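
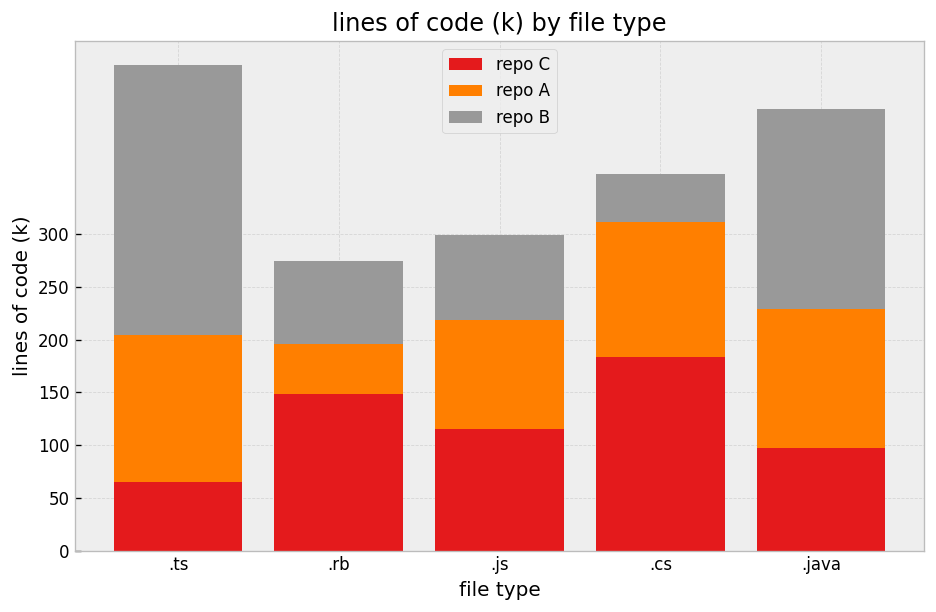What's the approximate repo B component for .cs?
≈ 50

repo B top ≈ 350, bottom ≈ 300; segment ≈ 50.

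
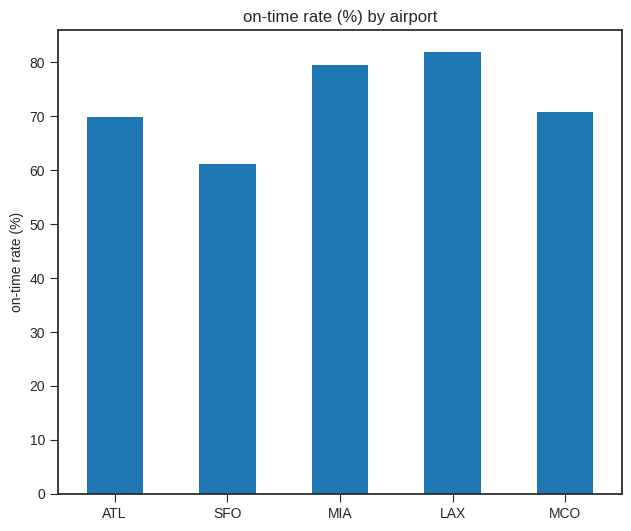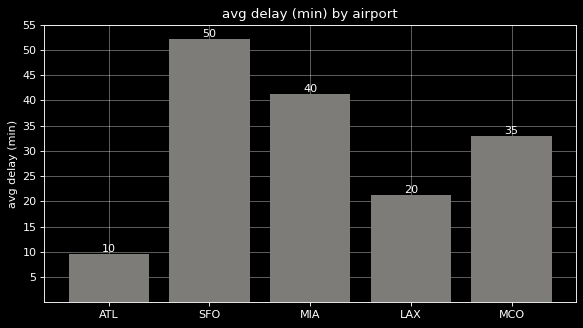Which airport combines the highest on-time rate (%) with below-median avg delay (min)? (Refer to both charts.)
Chart 2 median avg delay (min) ≈ 35; below-median airports: ATL, LAX. Among those, LAX has the highest on-time rate (%) (≈ 80).

LAX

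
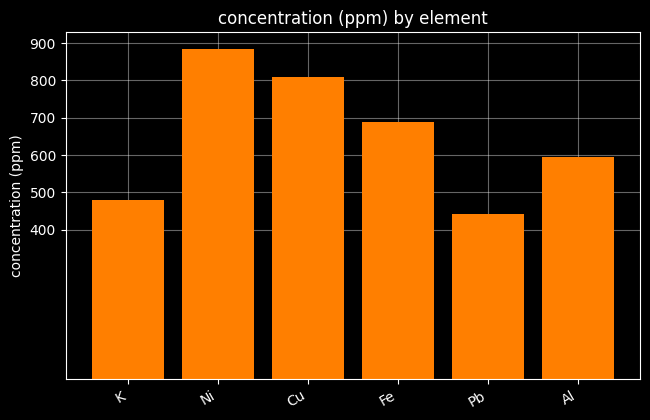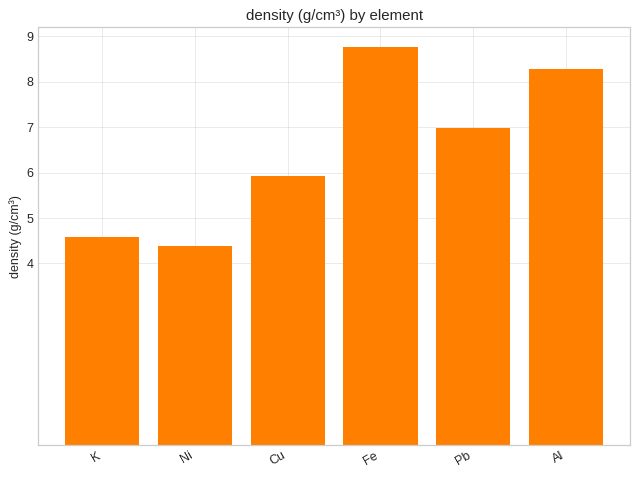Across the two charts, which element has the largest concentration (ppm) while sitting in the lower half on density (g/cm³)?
Chart 2 median density (g/cm³) ≈ 6; below-median elements: K, Ni, Cu. Among those, Ni has the highest concentration (ppm) (≈ 900).

Ni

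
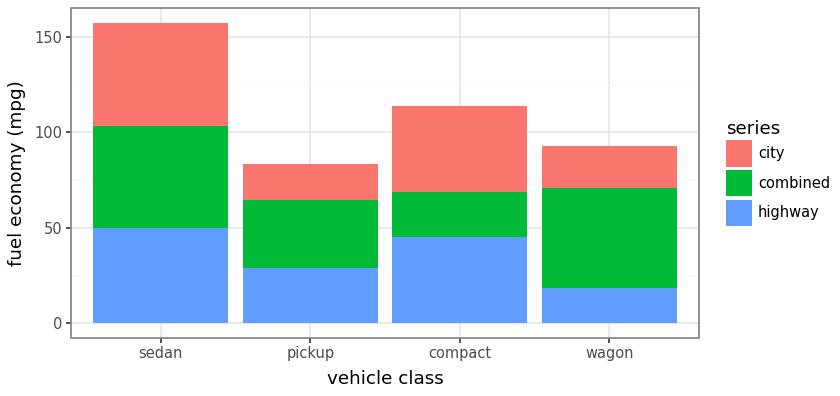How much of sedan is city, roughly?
city top ≈ 160, bottom ≈ 100; segment ≈ 60.

≈ 60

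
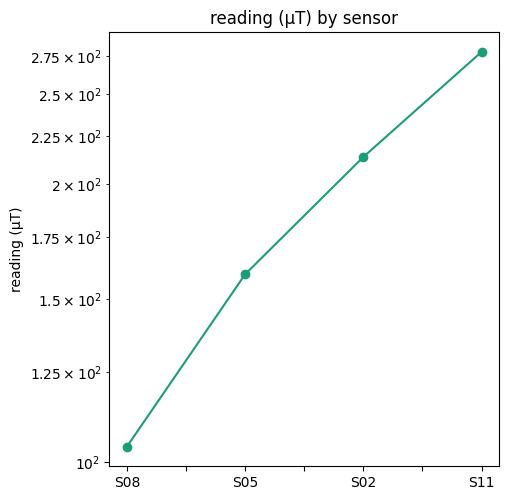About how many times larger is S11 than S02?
≈ 1.27×

S11 ≈ 280, S02 ≈ 220; 280/220 ≈ 1.27.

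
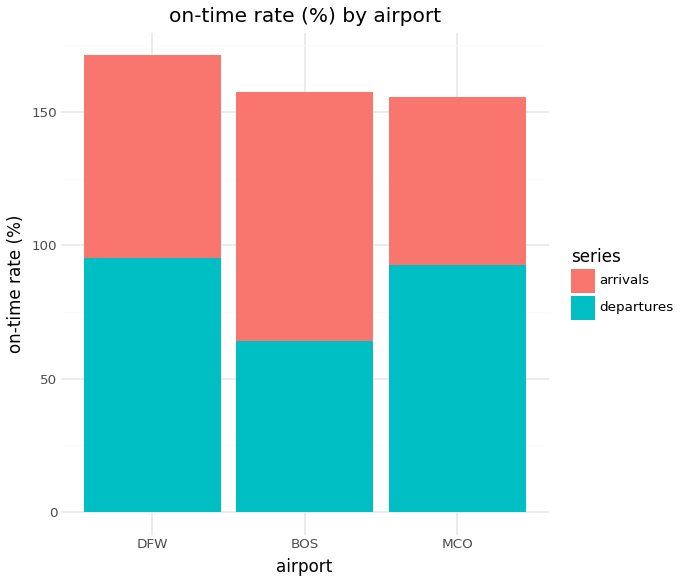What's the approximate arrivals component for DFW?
≈ 80

arrivals top ≈ 180, bottom ≈ 100; segment ≈ 80.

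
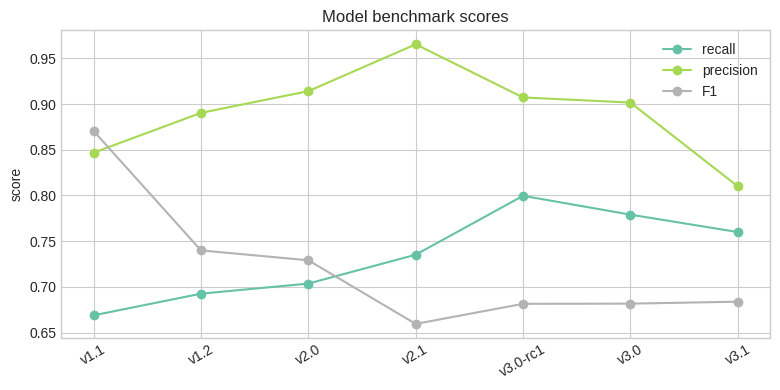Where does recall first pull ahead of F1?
v2.1

v2.0: recall ≈ 0.70 vs F1 ≈ 0.75 (not yet); v2.1: recall ≈ 0.75 vs F1 ≈ 0.65 (first crossover).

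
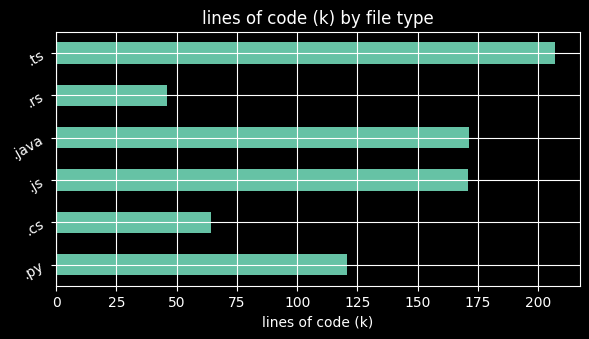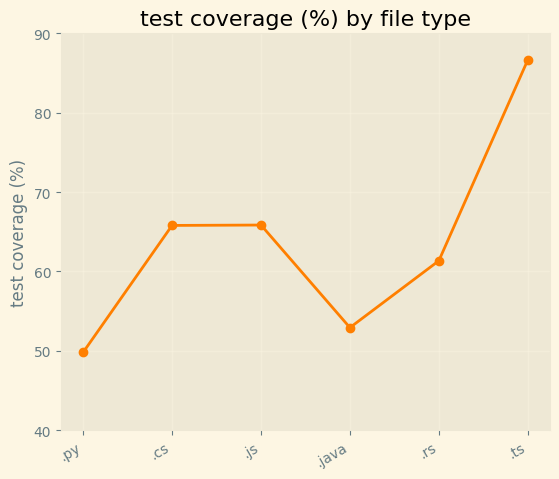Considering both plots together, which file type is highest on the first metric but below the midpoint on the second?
Chart 2 median test coverage (%) ≈ 60; below-median file types: .py, .java, .rs. Among those, .java has the highest lines of code (k) (≈ 180).

.java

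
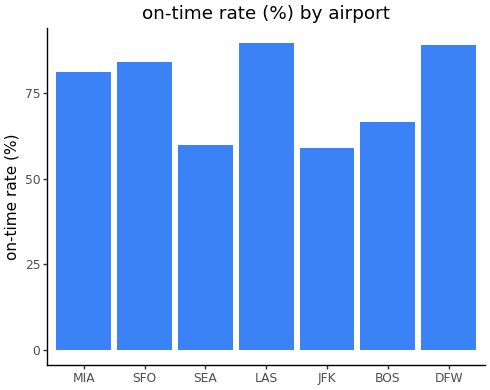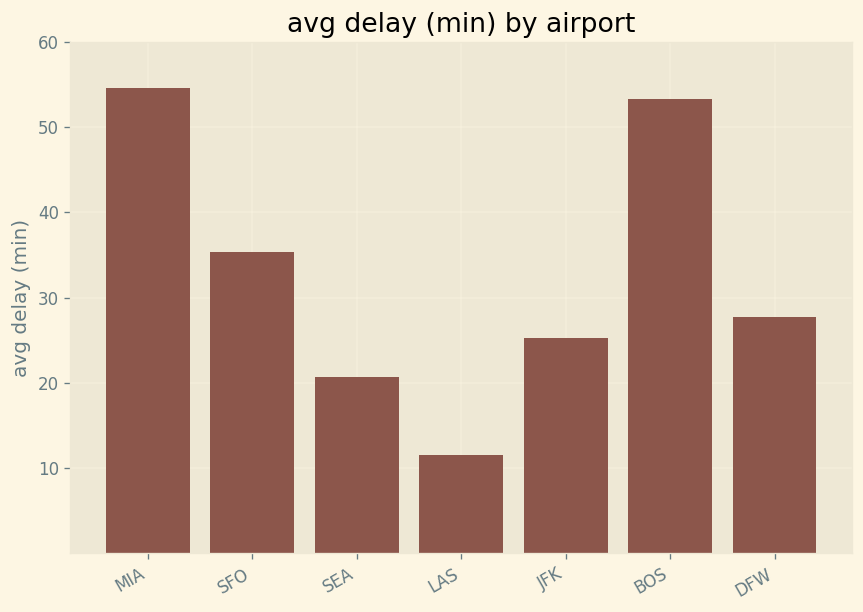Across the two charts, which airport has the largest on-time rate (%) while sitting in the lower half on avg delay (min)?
LAS

Chart 2 median avg delay (min) ≈ 30; below-median airports: SEA, LAS, JFK. Among those, LAS has the highest on-time rate (%) (≈ 90).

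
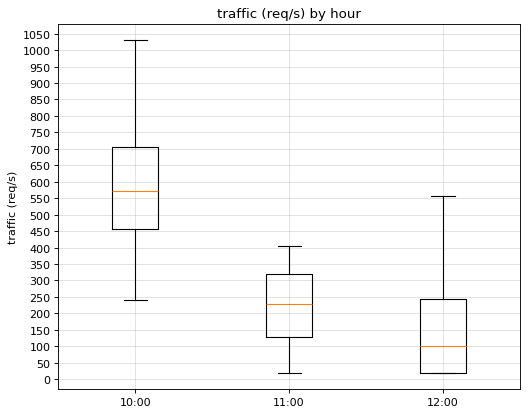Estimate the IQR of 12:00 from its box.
Q3 ≈ 250, Q1 ≈ 0; IQR ≈ 250.

≈ 250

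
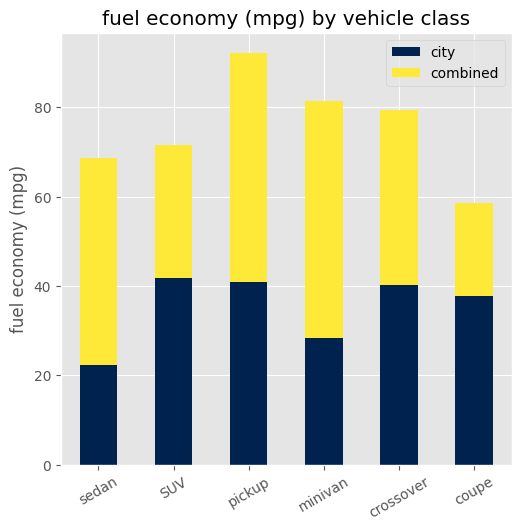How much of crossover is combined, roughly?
combined top ≈ 80, bottom ≈ 40; segment ≈ 40.

≈ 40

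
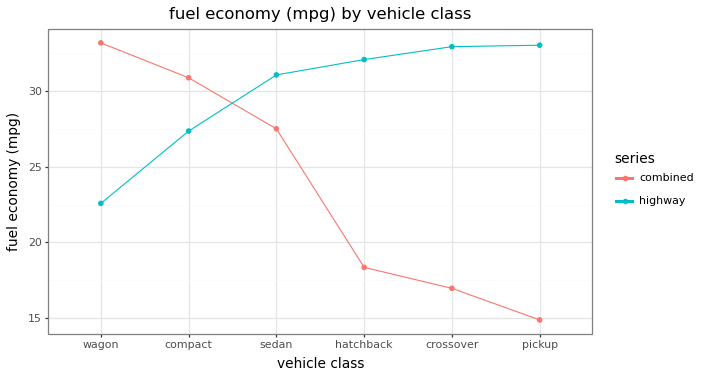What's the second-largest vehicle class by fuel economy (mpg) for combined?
Top 3 for combined: wagon ≈ 34, compact ≈ 30, sedan ≈ 28.

compact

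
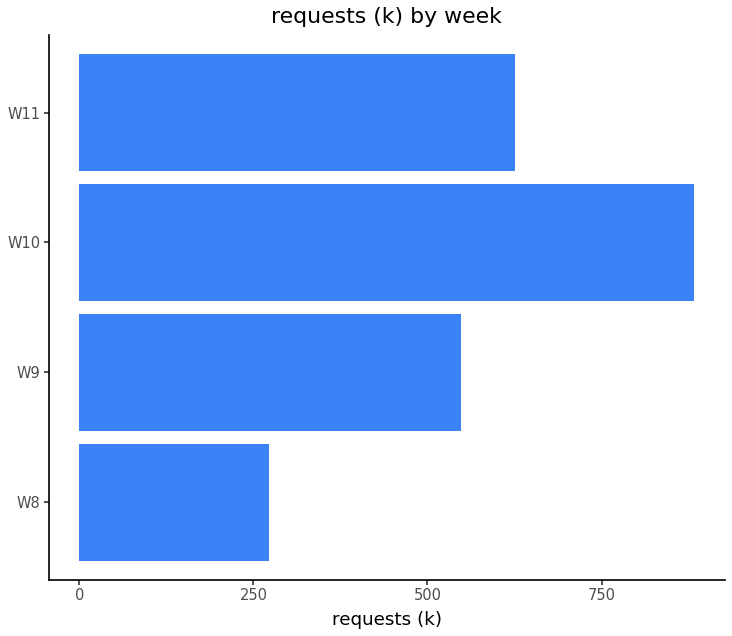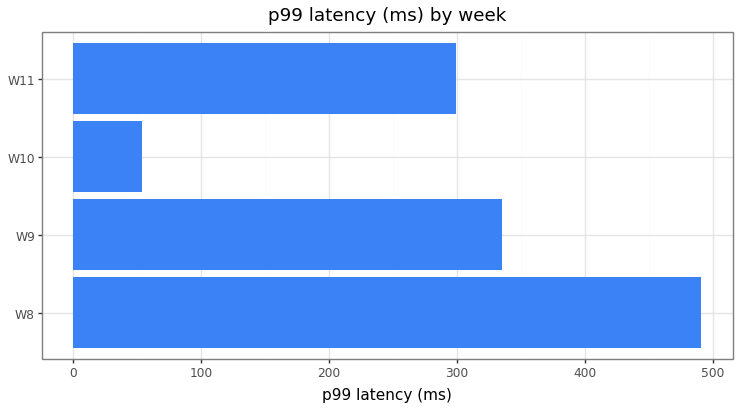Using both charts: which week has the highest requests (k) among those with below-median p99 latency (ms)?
Chart 2 median p99 latency (ms) ≈ 300; below-median weeks: W10, W11. Among those, W10 has the highest requests (k) (≈ 900).

W10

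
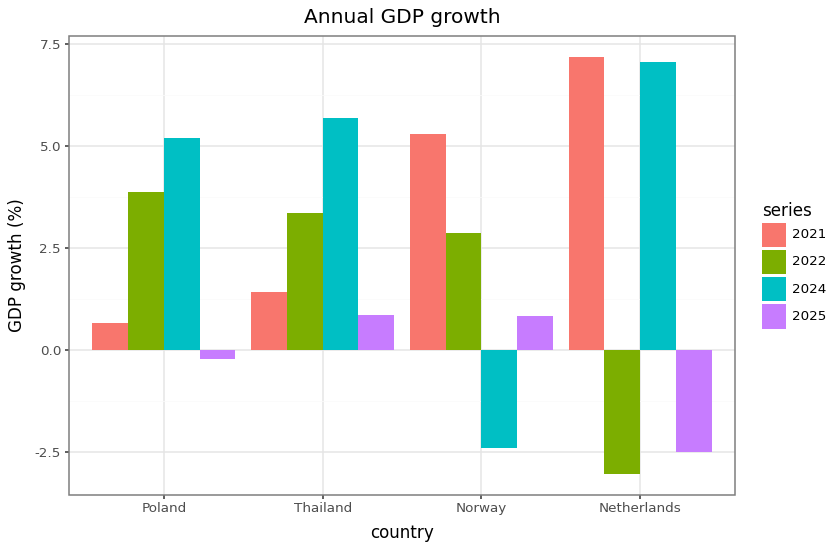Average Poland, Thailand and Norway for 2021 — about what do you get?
(1 + 1 + 5) / 3 ≈ 2.

≈ 2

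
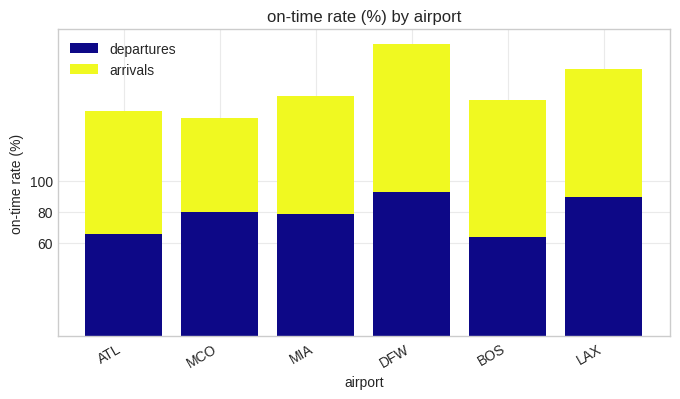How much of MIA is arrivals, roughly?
arrivals top ≈ 160, bottom ≈ 80; segment ≈ 80.

≈ 80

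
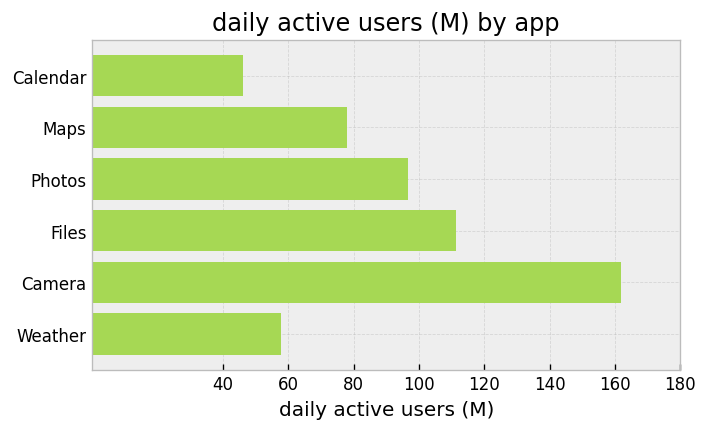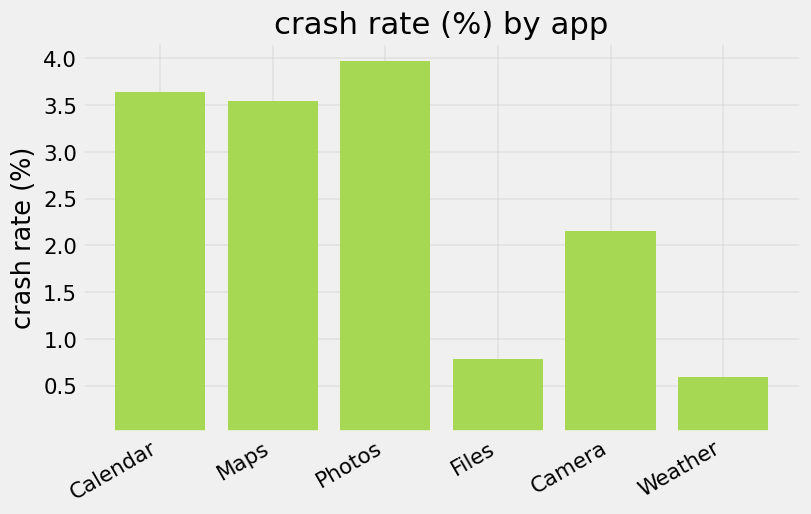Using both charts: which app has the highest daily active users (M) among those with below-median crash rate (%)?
Chart 2 median crash rate (%) ≈ 3; below-median apps: Files, Camera, Weather. Among those, Camera has the highest daily active users (M) (≈ 160).

Camera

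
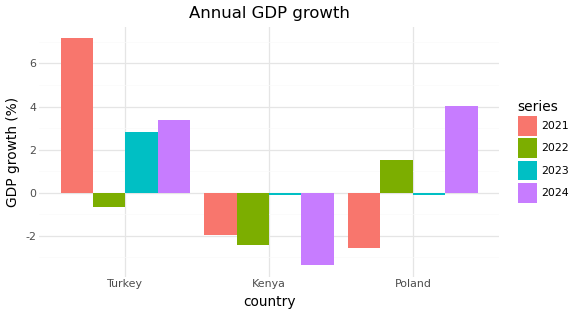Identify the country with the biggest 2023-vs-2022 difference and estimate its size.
Turkey: 2023 ≈ 3, 2022 ≈ -1 → gap ≈ 4. Next-largest (Kenya) is only ≈ 2.

Turkey, ≈ 4 %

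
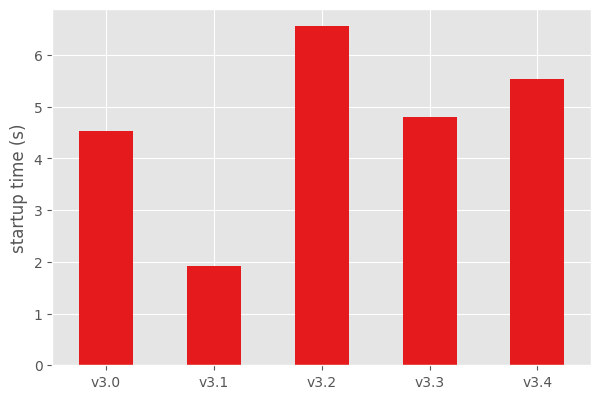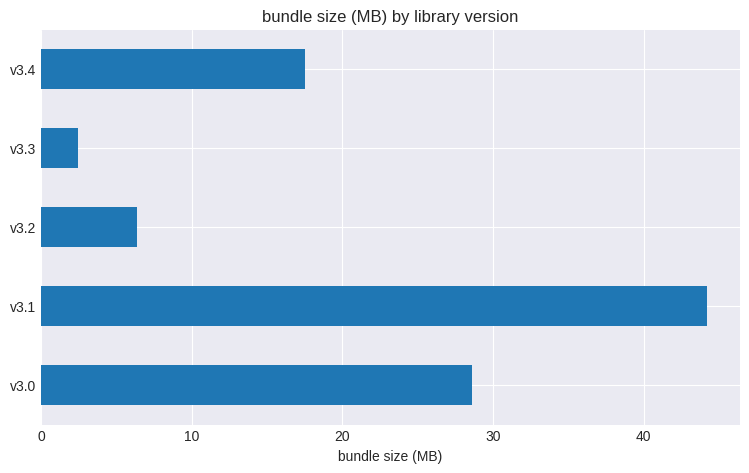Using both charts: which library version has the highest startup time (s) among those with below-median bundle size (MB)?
v3.2

Chart 2 median bundle size (MB) ≈ 20; below-median library versions: v3.2, v3.3. Among those, v3.2 has the highest startup time (s) (≈ 7).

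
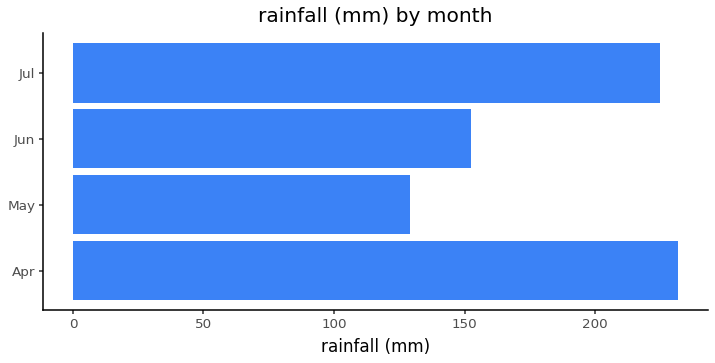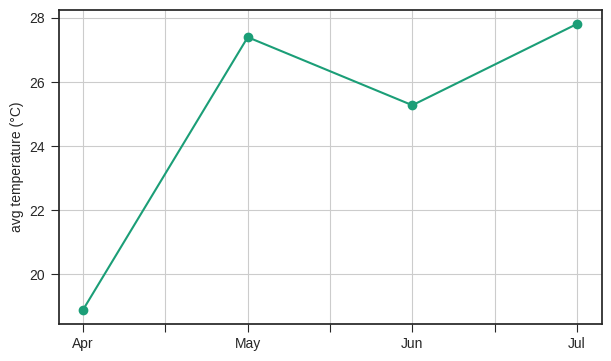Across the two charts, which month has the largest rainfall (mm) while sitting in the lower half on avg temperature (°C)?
Apr

Chart 2 median avg temperature (°C) ≈ 25; below-median months: Apr, Jun. Among those, Apr has the highest rainfall (mm) (≈ 225).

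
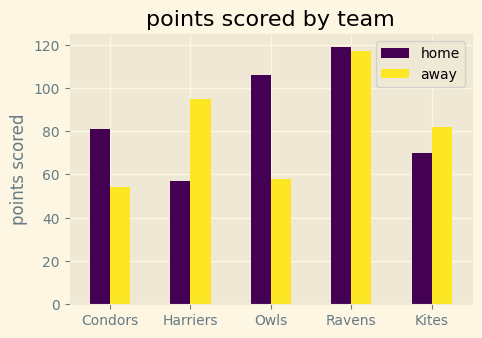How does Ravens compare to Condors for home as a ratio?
Ravens ≈ 120, Condors ≈ 80; 120/80 ≈ 1.5.

≈ 1.5×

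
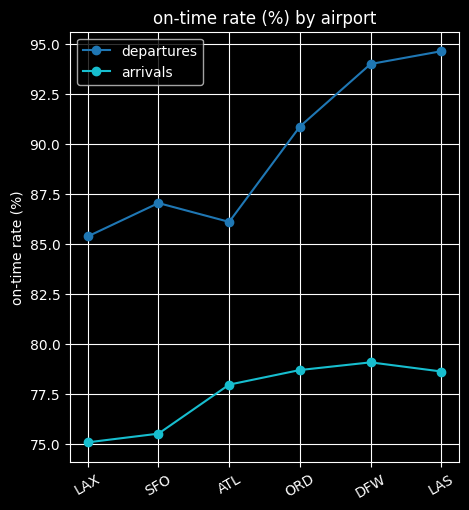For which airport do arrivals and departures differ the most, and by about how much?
LAS, ≈ 16 %

LAS: arrivals ≈ 78, departures ≈ 94 → gap ≈ 16. Next-largest (DFW) is only ≈ 14.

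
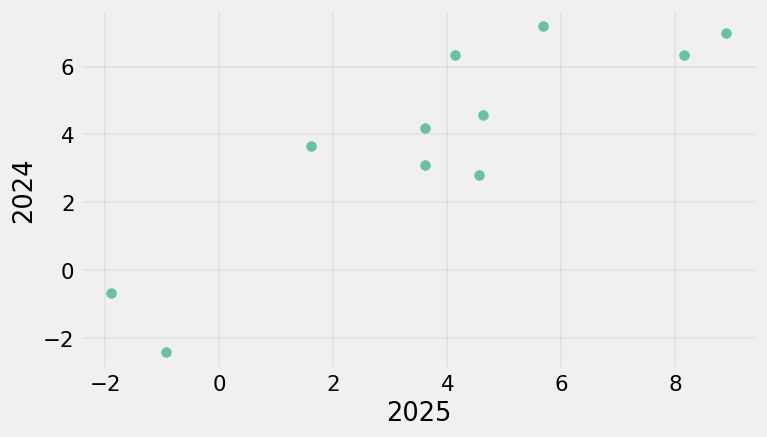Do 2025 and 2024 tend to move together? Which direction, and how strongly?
Points are positively correlated; strong (|r| ≈ 0.9).

positive, strong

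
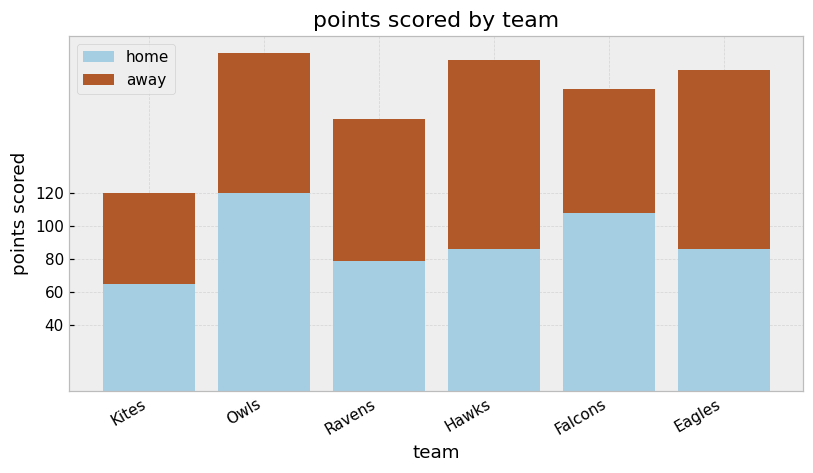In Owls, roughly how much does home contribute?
home top ≈ 120, bottom ≈ 0; segment ≈ 120.

≈ 120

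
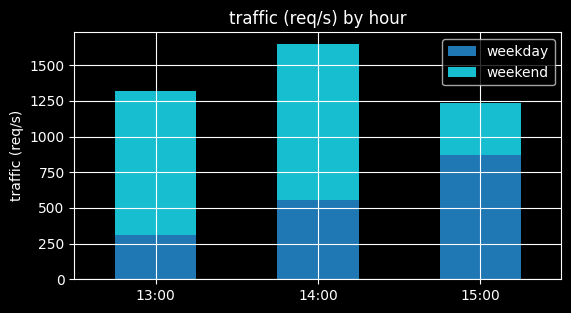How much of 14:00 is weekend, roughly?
≈ 1000

weekend top ≈ 1600, bottom ≈ 600; segment ≈ 1000.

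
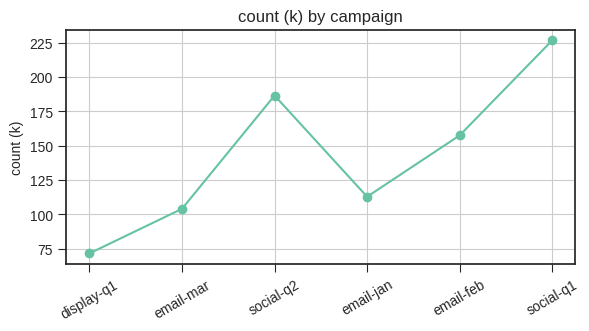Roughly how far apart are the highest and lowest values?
≈ 140

Max social-q1 ≈ 220, min display-q1 ≈ 80; range ≈ 140.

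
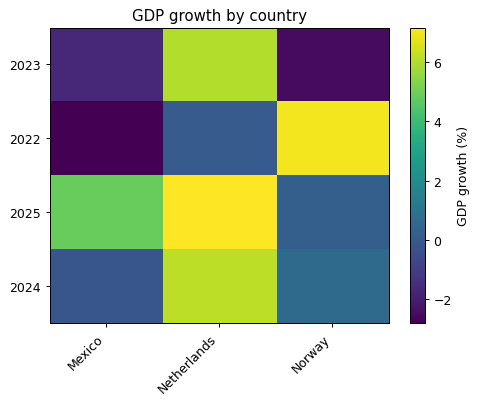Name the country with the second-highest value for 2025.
Mexico

Top 3 for 2025: Netherlands ≈ 7, Mexico ≈ 5, Norway ≈ 0.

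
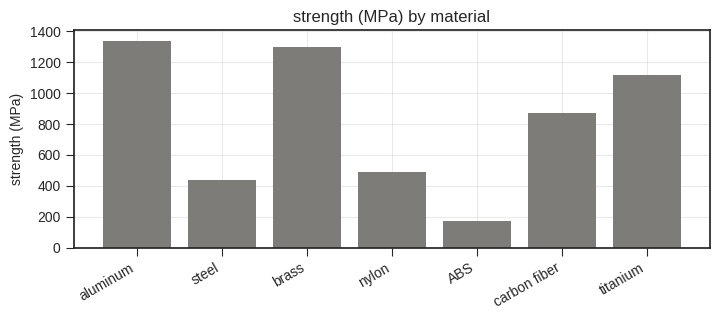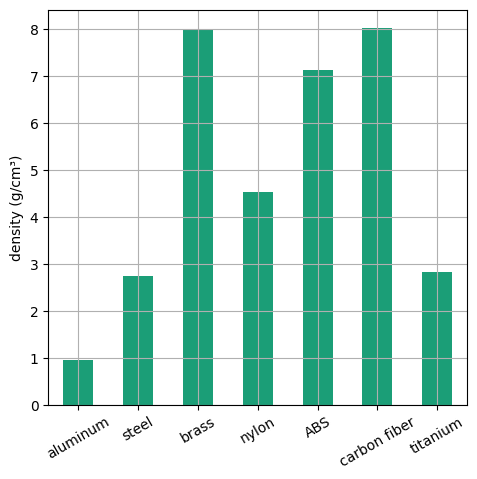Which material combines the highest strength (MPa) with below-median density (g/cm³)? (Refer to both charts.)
aluminum

Chart 2 median density (g/cm³) ≈ 5; below-median materials: aluminum, steel, titanium. Among those, aluminum has the highest strength (MPa) (≈ 1400).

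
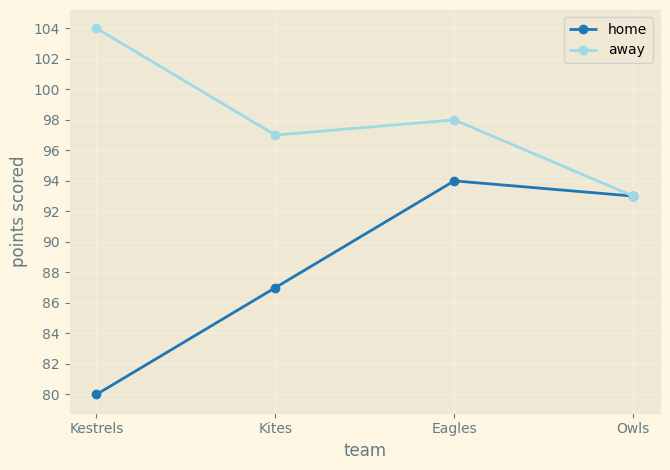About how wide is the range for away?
Max Kestrels ≈ 104, min Owls ≈ 92; range ≈ 12.

≈ 12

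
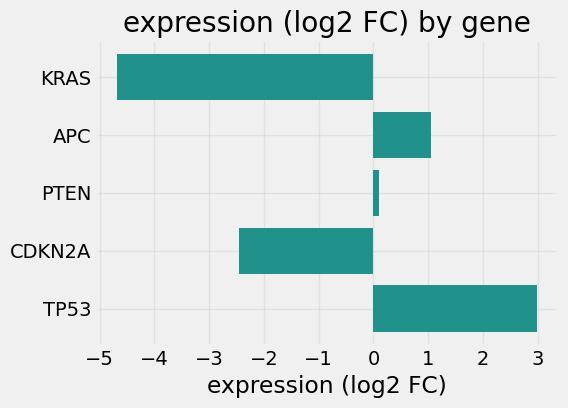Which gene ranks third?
Top 4: TP53 ≈ 3, APC ≈ 1, PTEN ≈ 0, CDKN2A ≈ -2.

PTEN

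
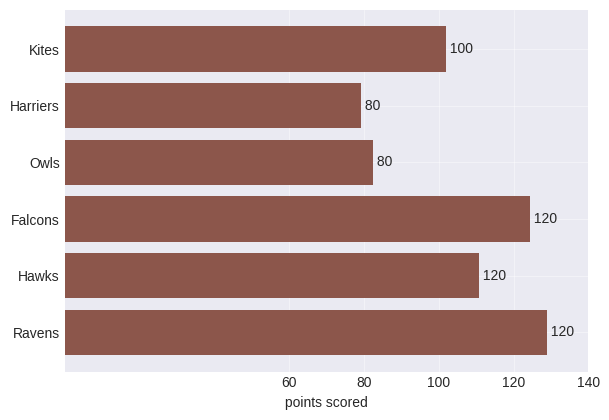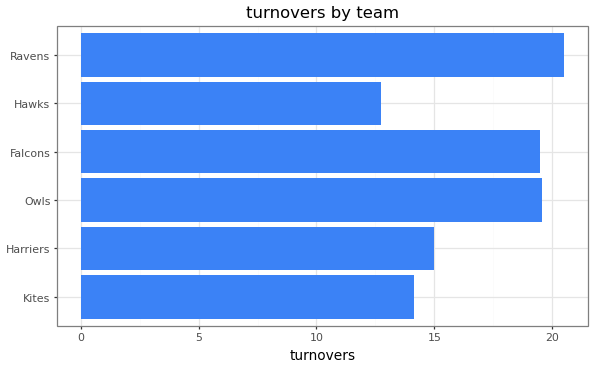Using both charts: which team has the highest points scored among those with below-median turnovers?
Hawks

Chart 2 median turnovers ≈ 18; below-median teams: Kites, Harriers, Hawks. Among those, Hawks has the highest points scored (≈ 120).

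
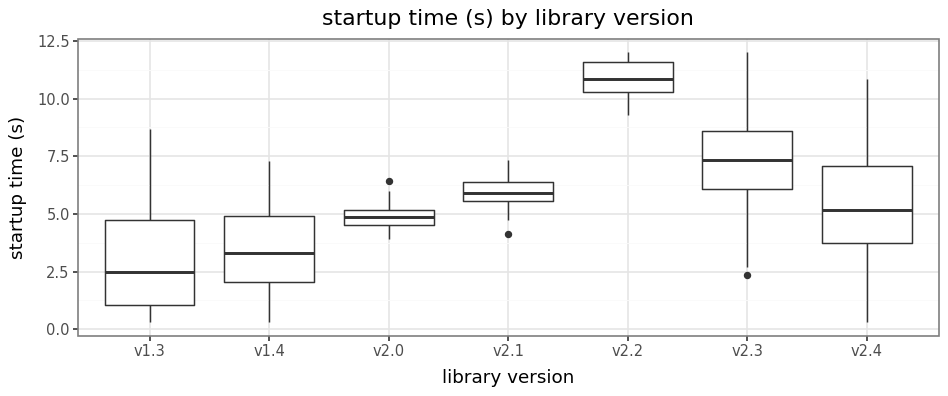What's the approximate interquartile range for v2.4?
Q3 ≈ 7, Q1 ≈ 4; IQR ≈ 3.

≈ 3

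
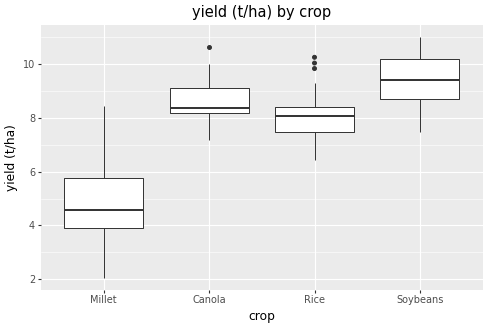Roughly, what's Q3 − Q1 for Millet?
≈ 2.0

Q3 ≈ 6.0, Q1 ≈ 4.0; IQR ≈ 2.0.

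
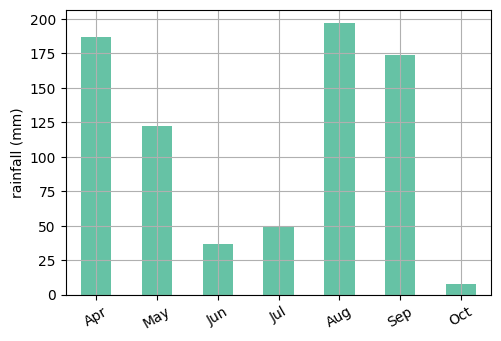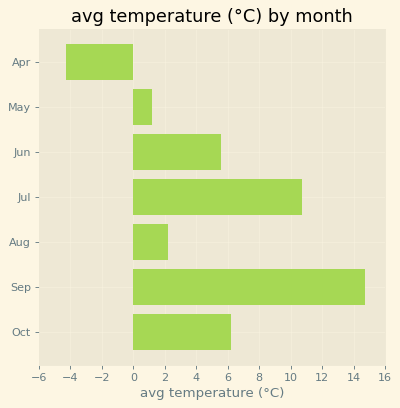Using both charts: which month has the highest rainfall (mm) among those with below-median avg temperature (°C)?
Chart 2 median avg temperature (°C) ≈ 6; below-median months: Apr, May, Aug. Among those, Aug has the highest rainfall (mm) (≈ 200).

Aug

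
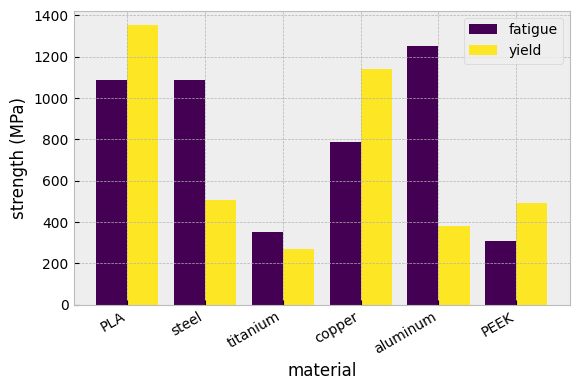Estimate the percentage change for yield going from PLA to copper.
≈ -14.3%

PLA ≈ 1400, copper ≈ 1200; (1200 − 1400) / 1400 ≈ -14.3%.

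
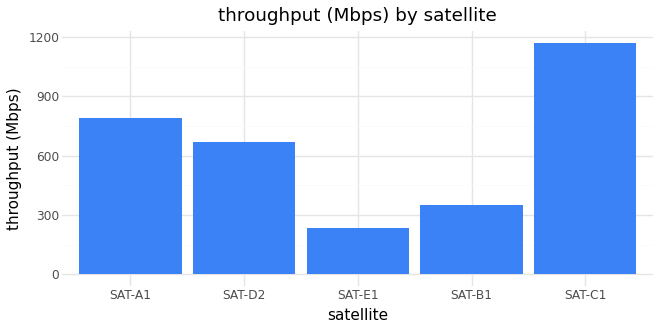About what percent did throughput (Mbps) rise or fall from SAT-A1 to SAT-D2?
≈ -12.5%

SAT-A1 ≈ 800, SAT-D2 ≈ 700; (700 − 800) / 800 ≈ -12.5%.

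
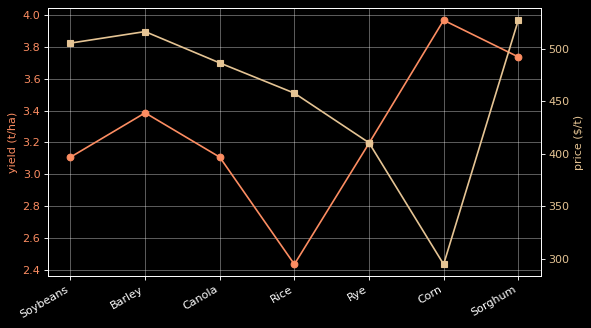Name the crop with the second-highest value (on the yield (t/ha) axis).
Top 3 (on the yield (t/ha) axis): Corn ≈ 4.0, Sorghum ≈ 3.8, Barley ≈ 3.4.

Sorghum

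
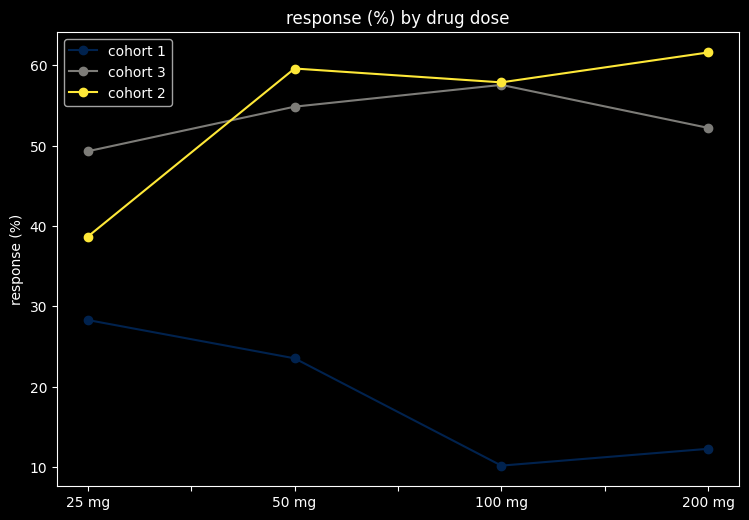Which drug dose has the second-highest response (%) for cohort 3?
Top 3 for cohort 3: 100 mg ≈ 60, 50 mg ≈ 55, 200 mg ≈ 50.

50 mg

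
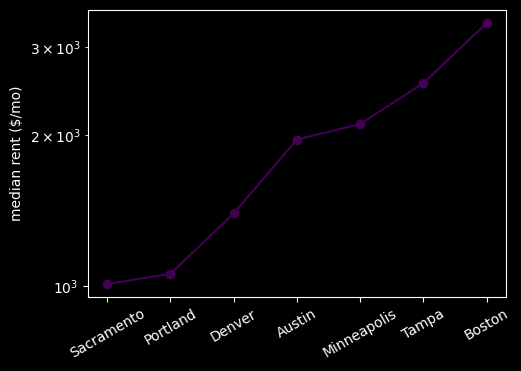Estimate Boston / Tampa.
≈ 1.31×

Boston ≈ 3400, Tampa ≈ 2600; 3400/2600 ≈ 1.31.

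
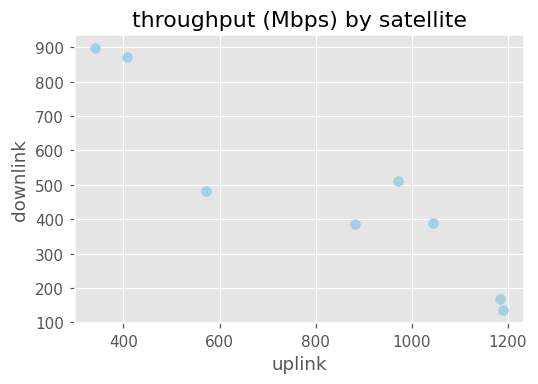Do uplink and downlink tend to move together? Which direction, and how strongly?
Points are negatively correlated; strong (|r| ≈ 0.9).

negative, strong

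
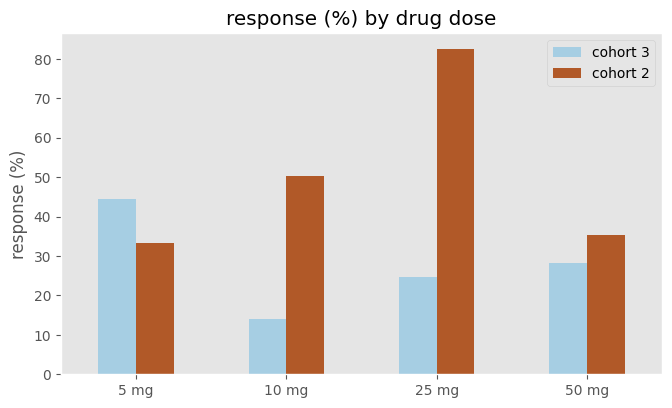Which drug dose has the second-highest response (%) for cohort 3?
Top 3 for cohort 3: 5 mg ≈ 40, 50 mg ≈ 30, 25 mg ≈ 20.

50 mg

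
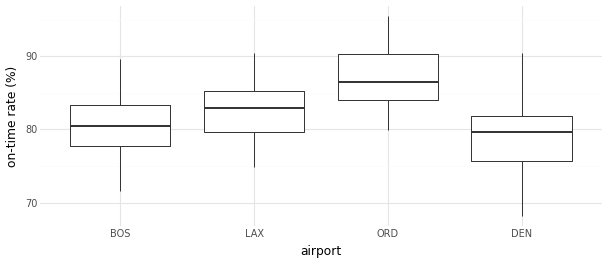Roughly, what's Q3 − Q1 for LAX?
Q3 ≈ 85, Q1 ≈ 80; IQR ≈ 5.

≈ 5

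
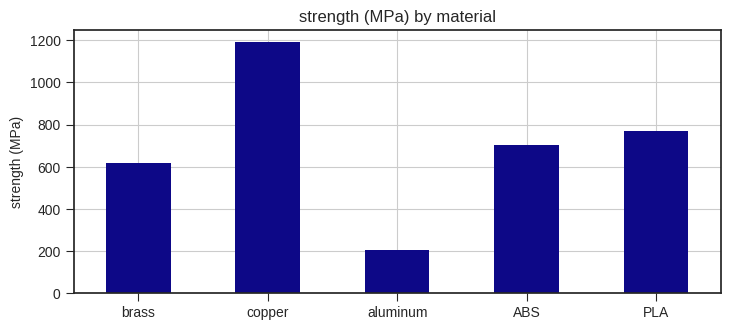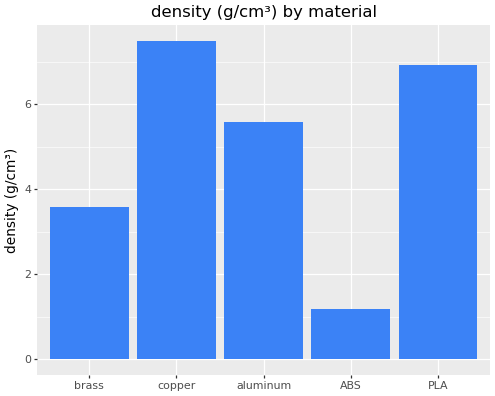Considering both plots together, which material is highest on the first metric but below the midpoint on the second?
Chart 2 median density (g/cm³) ≈ 6; below-median materials: brass, ABS. Among those, ABS has the highest strength (MPa) (≈ 800).

ABS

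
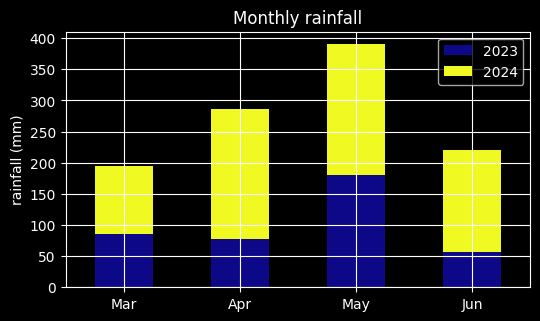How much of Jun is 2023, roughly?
≈ 50

2023 top ≈ 50, bottom ≈ 0; segment ≈ 50.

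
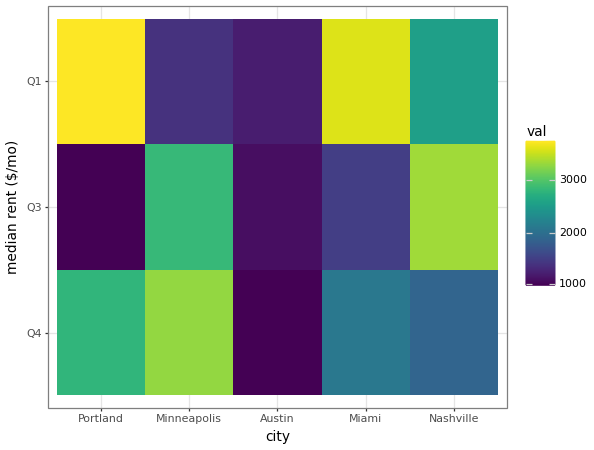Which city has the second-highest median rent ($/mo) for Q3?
Minneapolis

Top 3 for Q3: Nashville ≈ 3500, Minneapolis ≈ 3000, Miami ≈ 1500.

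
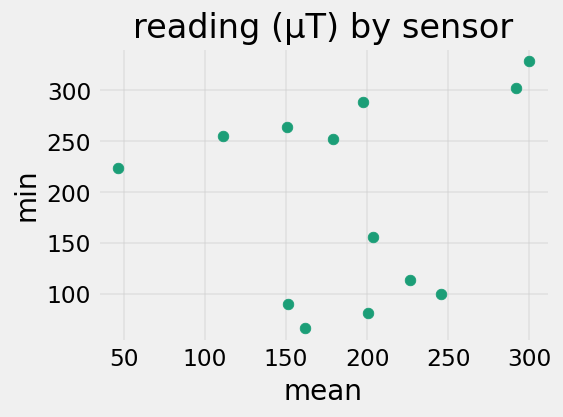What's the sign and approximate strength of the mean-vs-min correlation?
no clear correlation

Points are roughly uncorrelated; weak (|r| ≈ 0.1).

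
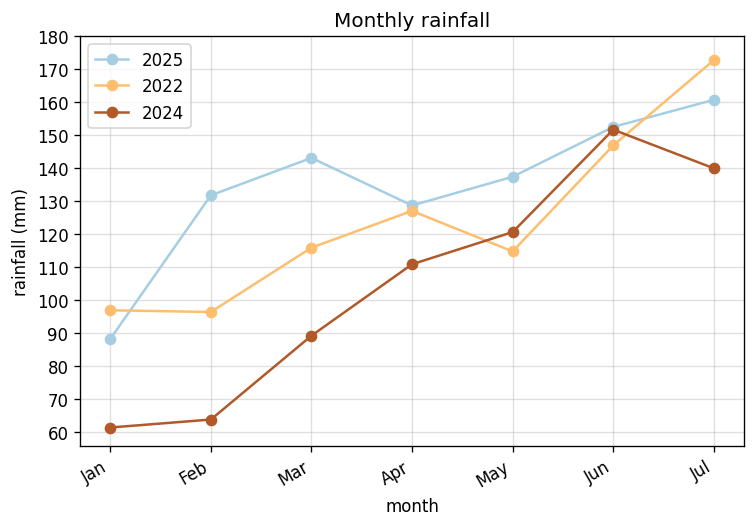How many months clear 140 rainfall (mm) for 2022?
Above 140: Jun, Jul.

2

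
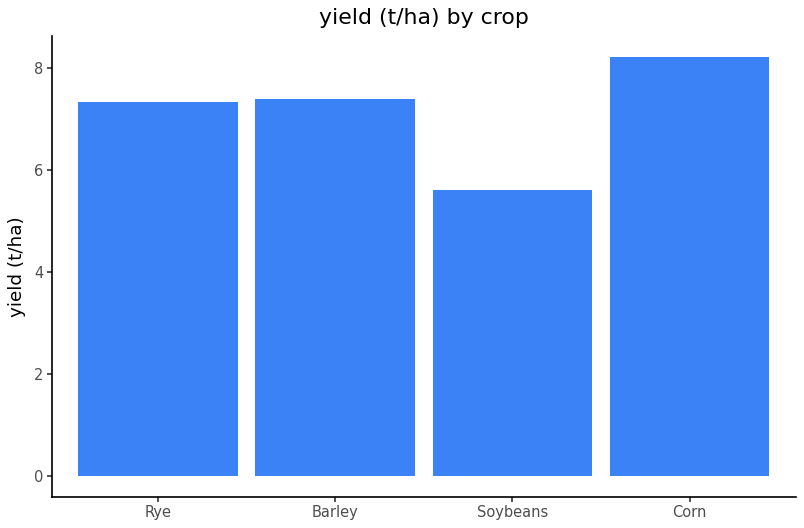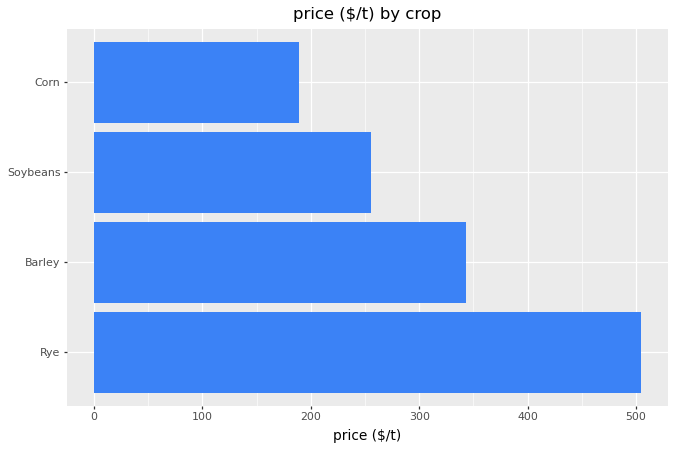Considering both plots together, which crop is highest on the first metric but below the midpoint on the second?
Corn

Chart 2 median price ($/t) ≈ 300; below-median crops: Soybeans, Corn. Among those, Corn has the highest yield (t/ha) (≈ 8).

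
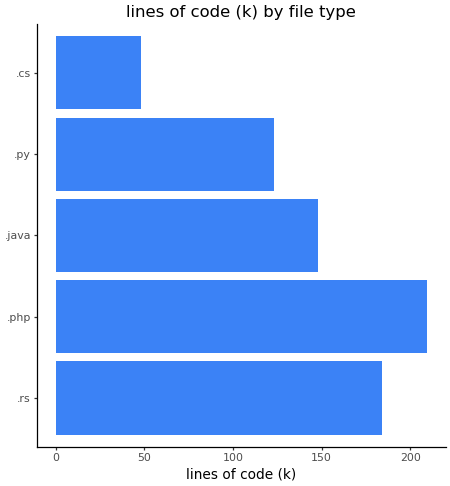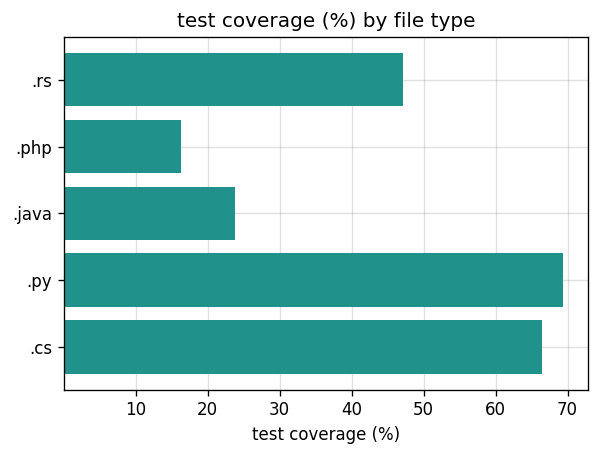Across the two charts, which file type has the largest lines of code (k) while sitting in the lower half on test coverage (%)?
.php

Chart 2 median test coverage (%) ≈ 50; below-median file types: .php, .java. Among those, .php has the highest lines of code (k) (≈ 200).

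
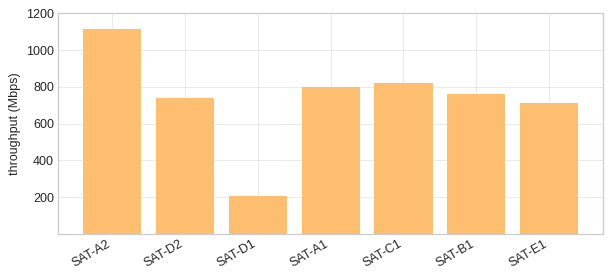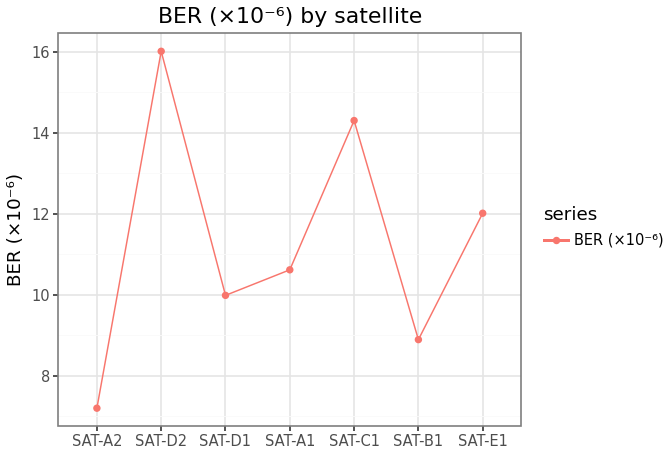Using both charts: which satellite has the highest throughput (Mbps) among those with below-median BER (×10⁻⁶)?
SAT-A2

Chart 2 median BER (×10⁻⁶) ≈ 10; below-median satellites: SAT-A2, SAT-D1, SAT-B1. Among those, SAT-A2 has the highest throughput (Mbps) (≈ 1200).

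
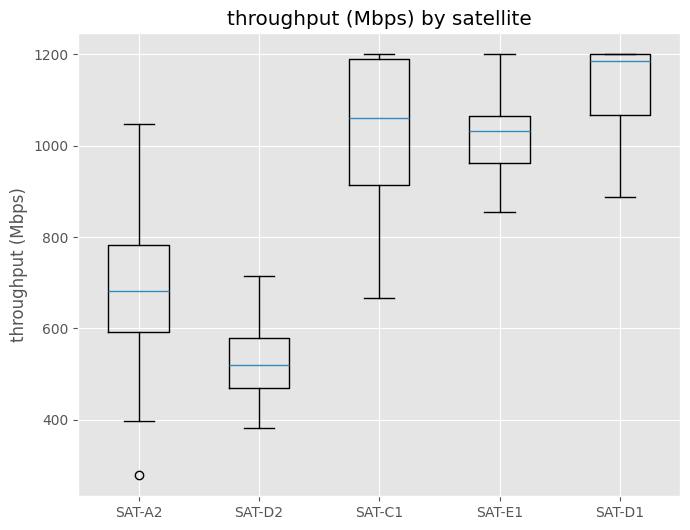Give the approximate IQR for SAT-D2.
≈ 100

Q3 ≈ 600, Q1 ≈ 500; IQR ≈ 100.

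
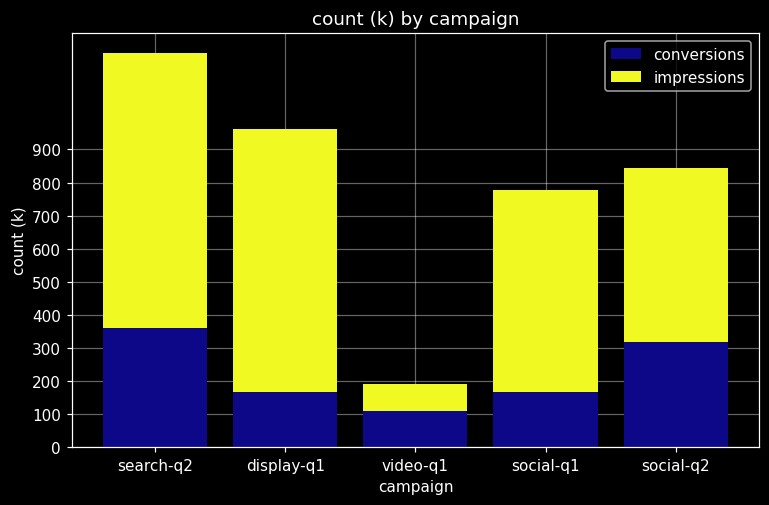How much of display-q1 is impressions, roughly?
≈ 800

impressions top ≈ 1000, bottom ≈ 200; segment ≈ 800.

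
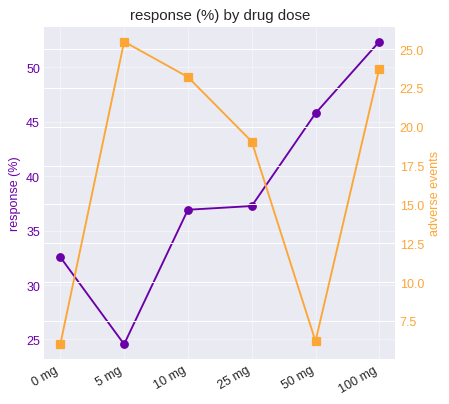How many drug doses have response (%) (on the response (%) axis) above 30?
Above 30: 0 mg, 10 mg, 25 mg, 50 mg, 100 mg.

5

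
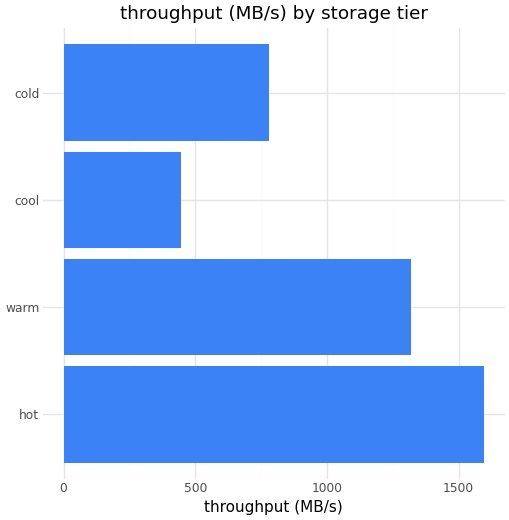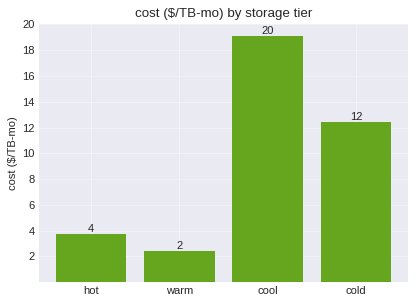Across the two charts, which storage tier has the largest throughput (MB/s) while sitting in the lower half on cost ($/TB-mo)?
Chart 2 median cost ($/TB-mo) ≈ 8; below-median storage tiers: hot, warm. Among those, hot has the highest throughput (MB/s) (≈ 1600).

hot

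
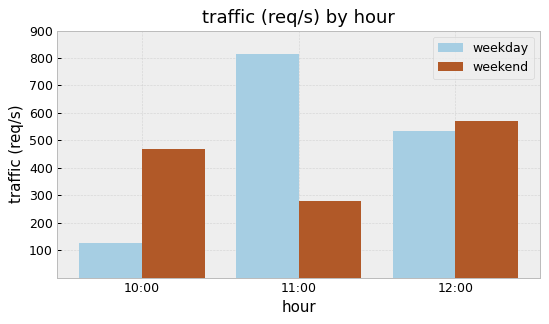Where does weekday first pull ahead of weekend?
11:00

10:00: weekday ≈ 100 vs weekend ≈ 500 (not yet); 11:00: weekday ≈ 800 vs weekend ≈ 300 (first crossover).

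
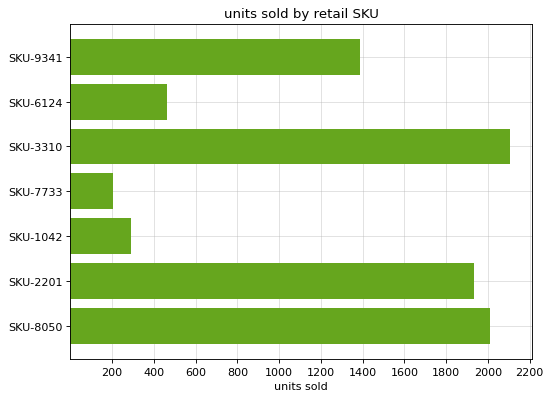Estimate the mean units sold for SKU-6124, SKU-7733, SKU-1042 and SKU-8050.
≈ 700

(400 + 200 + 200 + 2000) / 4 ≈ 700.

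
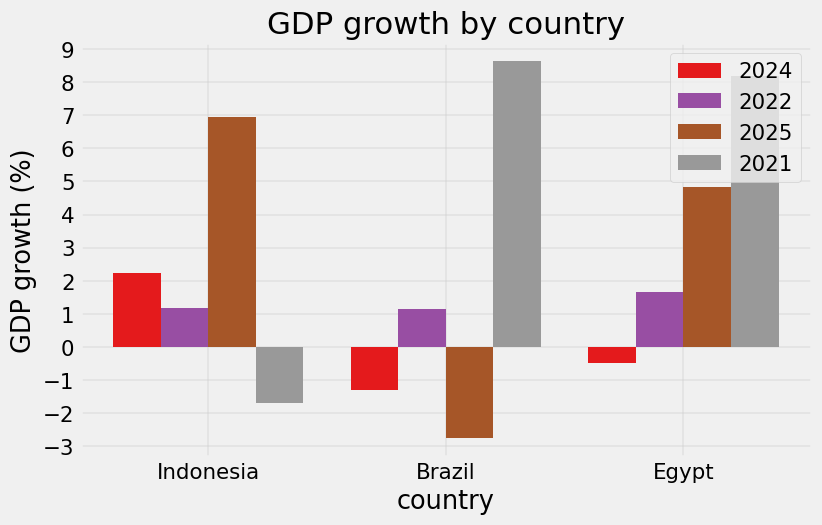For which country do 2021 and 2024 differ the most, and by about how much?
Brazil, ≈ 10 %

Brazil: 2021 ≈ 9, 2024 ≈ -1 → gap ≈ 10. Next-largest (Egypt) is only ≈ 8.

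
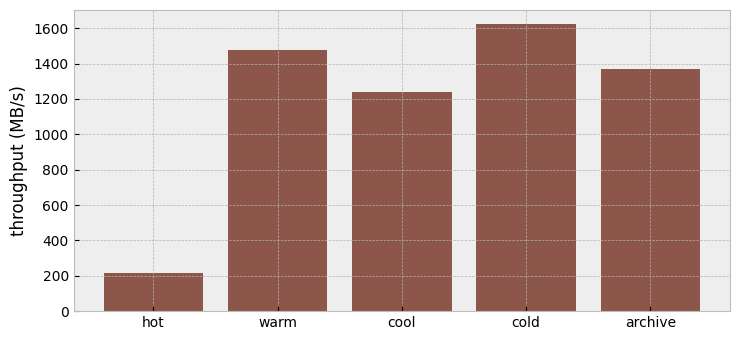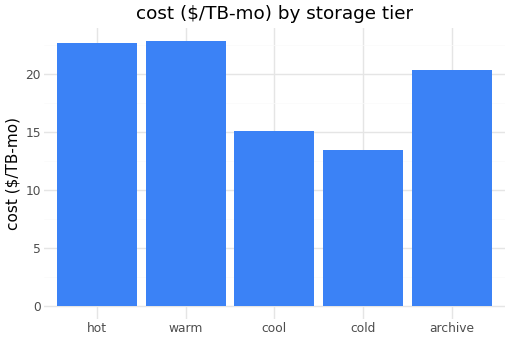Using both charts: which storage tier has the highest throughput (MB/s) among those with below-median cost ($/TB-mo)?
cold

Chart 2 median cost ($/TB-mo) ≈ 20; below-median storage tiers: cool, cold. Among those, cold has the highest throughput (MB/s) (≈ 1600).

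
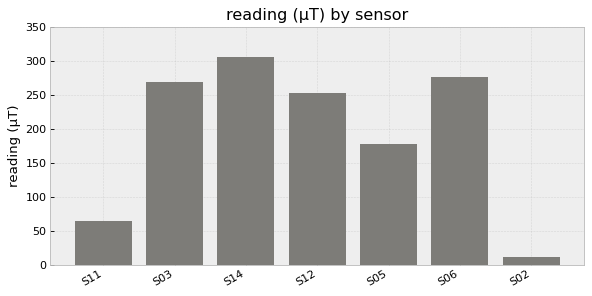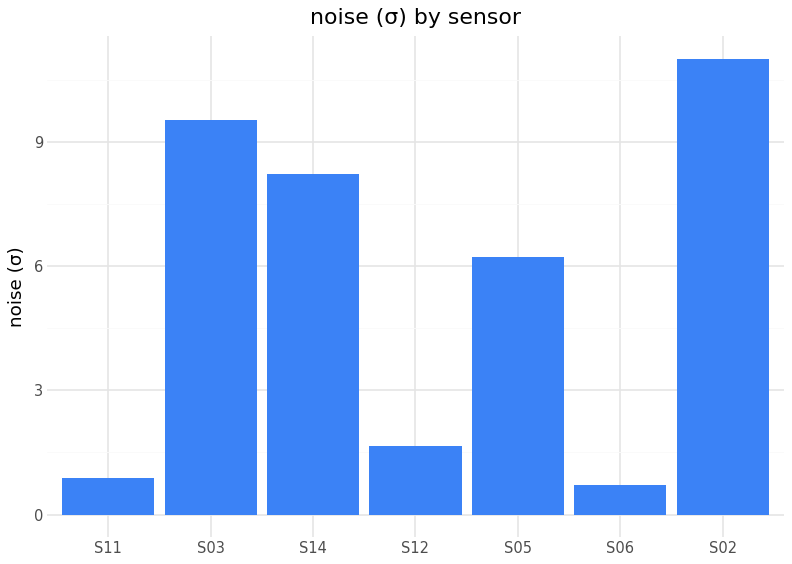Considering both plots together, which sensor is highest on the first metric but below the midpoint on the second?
Chart 2 median noise (σ) ≈ 6; below-median sensors: S11, S12, S06. Among those, S06 has the highest reading (µT) (≈ 300).

S06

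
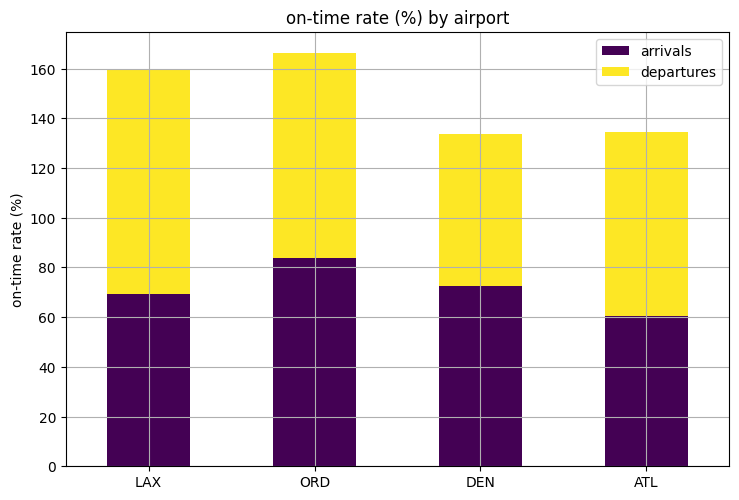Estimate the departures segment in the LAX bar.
departures top ≈ 160, bottom ≈ 60; segment ≈ 100.

≈ 100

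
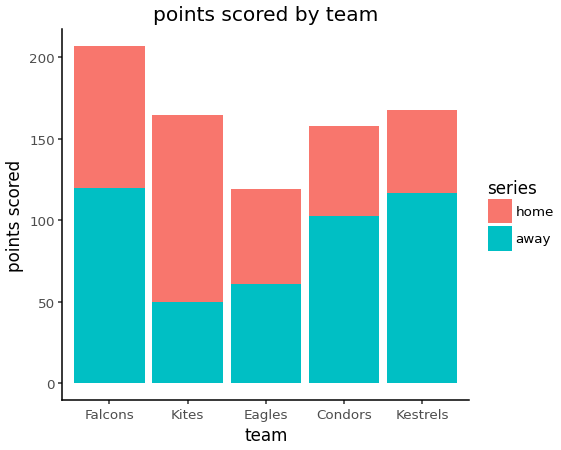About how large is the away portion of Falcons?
away top ≈ 120, bottom ≈ 0; segment ≈ 120.

≈ 120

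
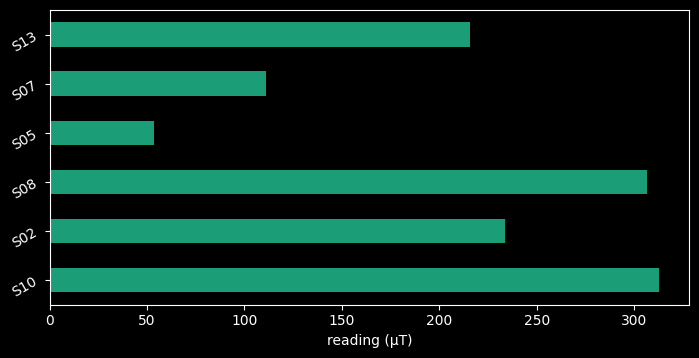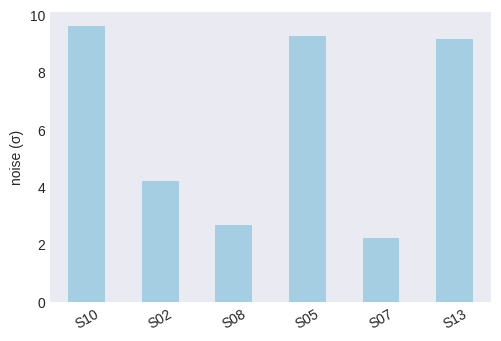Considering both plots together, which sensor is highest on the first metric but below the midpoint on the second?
S08

Chart 2 median noise (σ) ≈ 7; below-median sensors: S02, S08, S07. Among those, S08 has the highest reading (µT) (≈ 300).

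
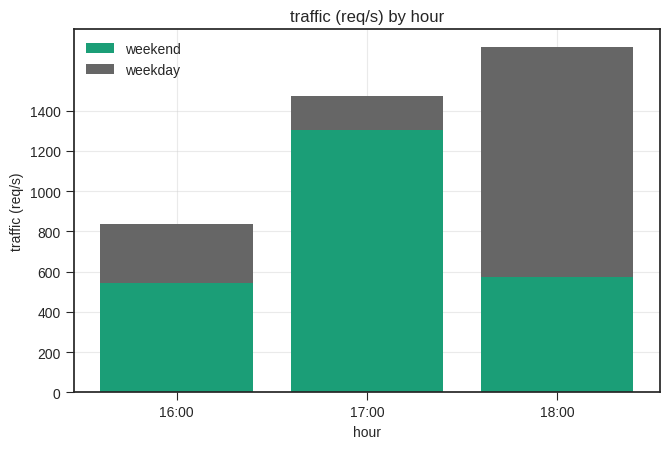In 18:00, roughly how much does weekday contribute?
weekday top ≈ 1800, bottom ≈ 600; segment ≈ 1200.

≈ 1200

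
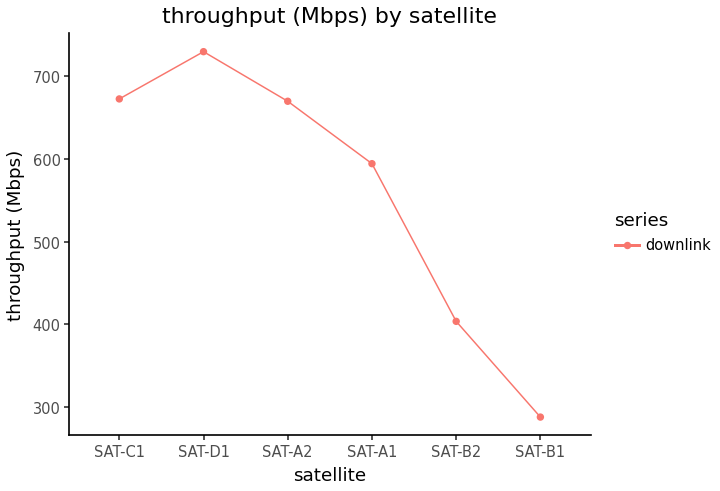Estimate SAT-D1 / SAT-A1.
SAT-D1 ≈ 750, SAT-A1 ≈ 600; 750/600 ≈ 1.25.

≈ 1.25×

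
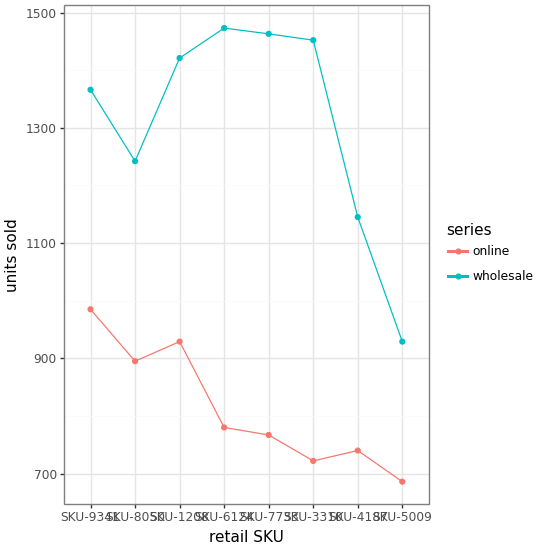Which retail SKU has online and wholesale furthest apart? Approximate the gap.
SKU-3310: online ≈ 700, wholesale ≈ 1500 → gap ≈ 800. Next-largest (SKU-7733) is only ≈ 700.

SKU-3310, ≈ 800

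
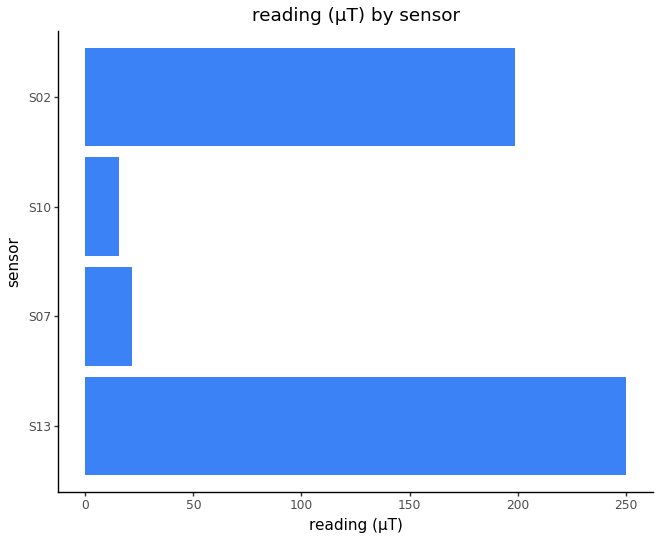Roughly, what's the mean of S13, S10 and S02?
≈ 158

(250 + 25 + 200) / 3 ≈ 158.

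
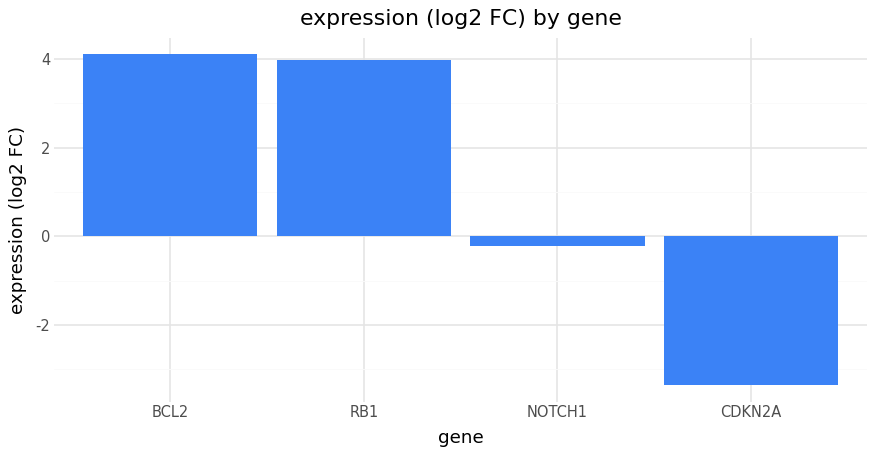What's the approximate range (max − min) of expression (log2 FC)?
Max BCL2 ≈ 4, min CDKN2A ≈ -3; range ≈ 7.

≈ 7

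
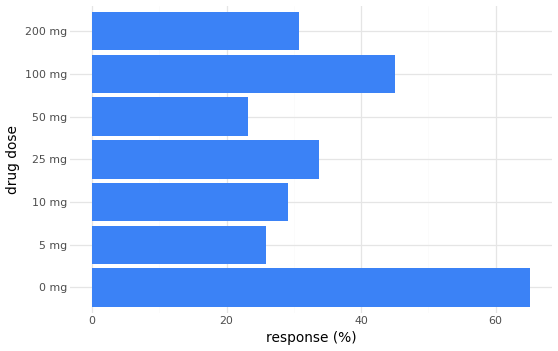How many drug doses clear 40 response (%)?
Above 40: 0 mg, 100 mg.

2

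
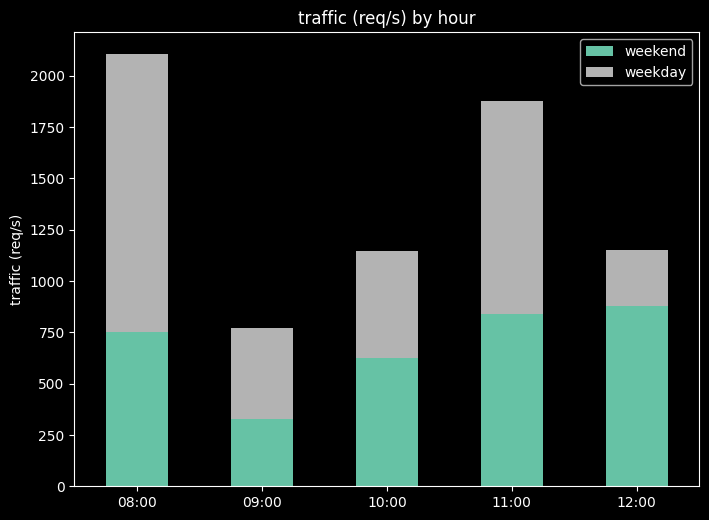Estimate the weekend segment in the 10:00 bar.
weekend top ≈ 600, bottom ≈ 0; segment ≈ 600.

≈ 600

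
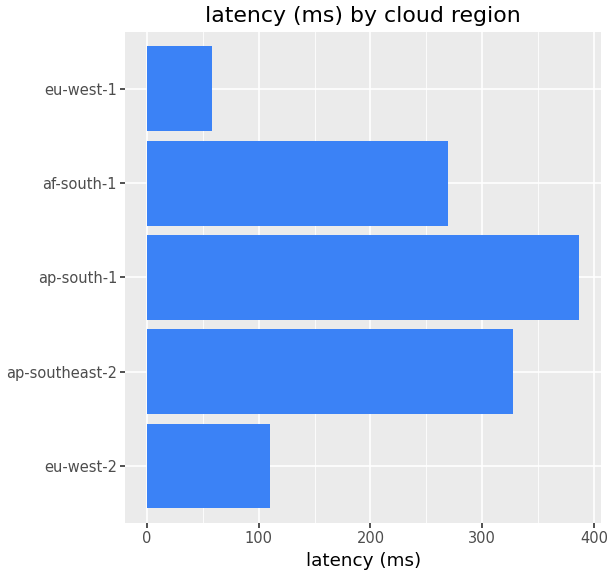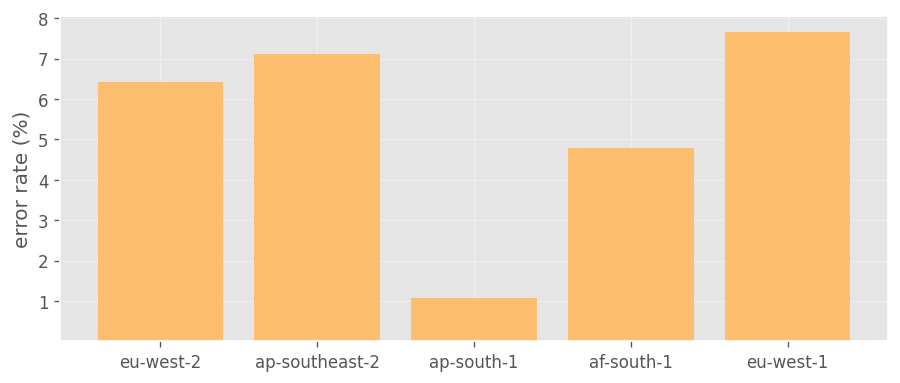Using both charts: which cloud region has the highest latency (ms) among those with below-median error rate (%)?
Chart 2 median error rate (%) ≈ 6; below-median cloud regions: ap-south-1, af-south-1. Among those, ap-south-1 has the highest latency (ms) (≈ 400).

ap-south-1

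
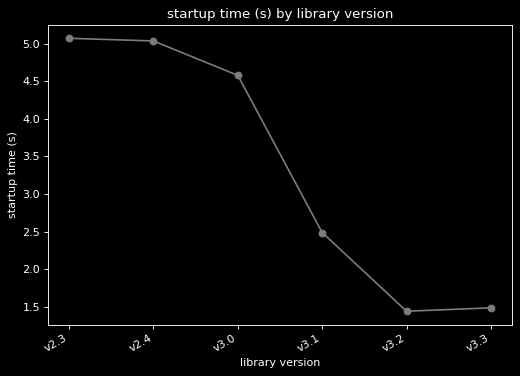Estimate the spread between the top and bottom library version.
Max v2.3 ≈ 5.0, min v3.2 ≈ 1.5; range ≈ 3.5.

≈ 3.5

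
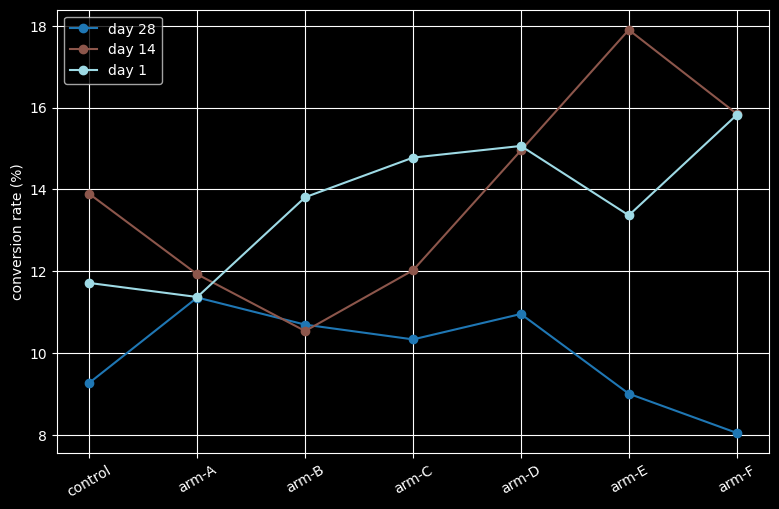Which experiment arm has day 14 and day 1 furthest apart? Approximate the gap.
arm-E: day 14 ≈ 18, day 1 ≈ 13 → gap ≈ 5. Next-largest (arm-B) is only ≈ 3.

arm-E, ≈ 5 %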